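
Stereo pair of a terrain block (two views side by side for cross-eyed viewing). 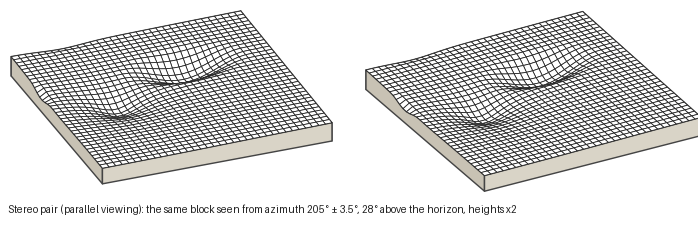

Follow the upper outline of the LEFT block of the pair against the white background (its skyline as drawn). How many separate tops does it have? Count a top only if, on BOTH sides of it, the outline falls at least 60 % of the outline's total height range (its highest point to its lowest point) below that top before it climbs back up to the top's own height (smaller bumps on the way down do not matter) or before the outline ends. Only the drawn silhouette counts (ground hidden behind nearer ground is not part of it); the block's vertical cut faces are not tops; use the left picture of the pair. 0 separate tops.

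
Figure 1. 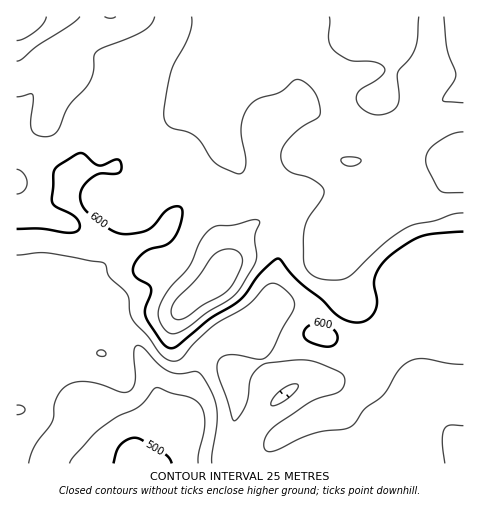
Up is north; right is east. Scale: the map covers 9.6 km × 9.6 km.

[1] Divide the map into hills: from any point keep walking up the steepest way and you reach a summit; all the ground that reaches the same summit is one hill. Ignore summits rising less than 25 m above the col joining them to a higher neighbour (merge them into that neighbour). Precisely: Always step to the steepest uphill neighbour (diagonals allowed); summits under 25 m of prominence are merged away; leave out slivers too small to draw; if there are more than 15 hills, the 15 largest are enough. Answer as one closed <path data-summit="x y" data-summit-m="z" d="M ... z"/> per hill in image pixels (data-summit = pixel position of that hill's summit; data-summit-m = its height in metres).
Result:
<path data-summit="17 17" data-summit-m="696" d="M173 16l-157 1 0 446 396 1-12-40 0-7 14-27-1-7-17-17-7-4-15-1-7 3-9-20-15-16-25-17-21-6-19 1-27 22-24 6-13 8-14 15-4 20-10 23-3 21-21-3-7 3-9 9 12-17-1-23-19-41-28-30 0-6 3-7 5-5 23-10 13-11 4-10-2-31 12-10 1-7-7-8-18-13-15-20-15-14 8-14 4-12-3-40 6-24 7-14 24-19 9-10 5-10z"/><path data-summit="463 17" data-summit-m="673" d="M463 16l-289 0 0 8-5 10-9 10-24 19-7 14-6 24 3 40-4 12-8 14 15 14 17 22 22 17 1 5 8-14 24-21 19 0 24 8 9 0 19-10 12 5 17 4 2 2-11 28-12 25-6 31-1 21-4 7 14-6 14 0 28 10 27 21 15 28 18-3 11 5 17 17 1 6 6-8-10-31 2-18 6-26 0-18-3-17 5-8 11-10 15-7 18-4z"/><path data-summit="218 277" data-summit-m="670" d="M272 188l-19 10-9 0-33-9-10 1-6 3-18 18-9 18-12 10 2 31-4 10-13 11-23 10-5 5-3 13 26 27 20 40 2 10 0 17-6 10 10-5 20 4 4-22 18-49 17-14 30-9 18-16 4-8 1-21 6-31 10-20 13-33-23-7z"/><path data-summit="463 460" data-summit-m="590" d="M463 381l-36 0-8 4-6 6-13 26 0 7 13 40 51-1z"/>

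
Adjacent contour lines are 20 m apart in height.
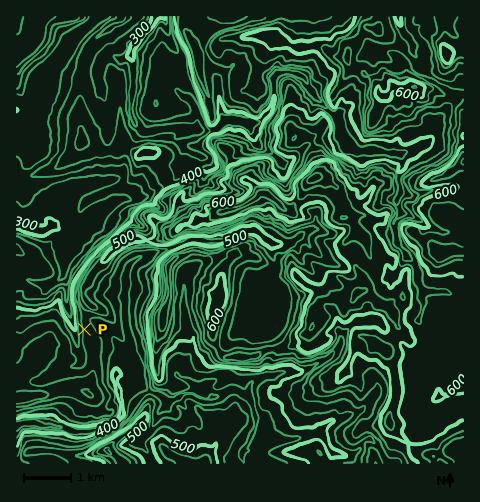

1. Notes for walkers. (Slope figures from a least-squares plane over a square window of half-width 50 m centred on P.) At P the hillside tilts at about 6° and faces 274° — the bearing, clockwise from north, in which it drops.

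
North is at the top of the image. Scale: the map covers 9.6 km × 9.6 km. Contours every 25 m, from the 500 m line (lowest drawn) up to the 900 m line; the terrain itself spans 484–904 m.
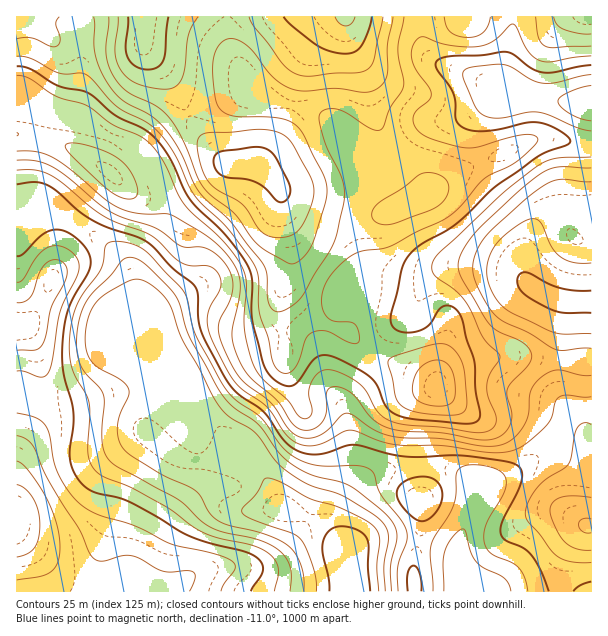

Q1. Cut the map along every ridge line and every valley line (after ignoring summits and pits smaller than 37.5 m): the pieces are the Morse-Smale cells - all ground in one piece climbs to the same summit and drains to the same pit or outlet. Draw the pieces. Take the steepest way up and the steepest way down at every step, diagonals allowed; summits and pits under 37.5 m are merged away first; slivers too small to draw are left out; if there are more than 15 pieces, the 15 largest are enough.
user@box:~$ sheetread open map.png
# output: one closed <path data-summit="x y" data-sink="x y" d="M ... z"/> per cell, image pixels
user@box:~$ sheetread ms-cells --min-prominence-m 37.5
<path data-summit="345 17" data-sink="347 591" d="M345 16l-117 1 0 21 8 24 39 38 45 14 10 7 21 9 29 21 12 4-26 28-11 24 0 26 9 28 0 9 6 5-14 14-14 6-2 4-15 43 1 35-13-35-7-6-7-4-20 2-46 12-45 23 12 35-18-14-17-6-13 23-6 19 40 34 18 2 29-8 22 12 13 17 10 19 13 4 11 10 16 7 25 25 0 18 5 26 66 0 0-28 7-31-1-35 4-15-1-17-39 4-12 5-12 11-11 15-7 17 0 15 4 13-1 4-11-28 2-13 16-36 0-18-8-54 29-45-1-4-12-8-12-12 18-26 8-19 0-57 4-8 8-8 31-12 9-5-6-20-16-17-12-8-16-30-9-42-17-36z"/><path data-summit="17 516" data-sink="347 591" d="M110 358l-13 22-13 11-9 5-16 4-43-4 1 196 331-1-5-25 0-18-19-20-22-12-11-10-13-4-10-19-12-16-19-11-7-2-26 8-13 0-8-4-37-32 6-19 12-23 16 3-10-7z"/><path data-summit="230 164" data-sink="347 591" d="M240 96l-7 0-48 18-20 13-25 26 11 15 9 20 4 15 0 16-4 11-16 21-8 13 0 27 34 84 30 29-1-6-11-24 1-6 39-20 51-14 20-2 7 4 7 6 6 12 7 23-1-35 15-43 2-4 14-6 14-14-6-5 0-9-9-28 0-26 11-24 26-28-12-4-29-21-39-20-31-8-29 0z"/><path data-summit="345 17" data-sink="591 302" d="M560 139l-30 1-26 14-46 18-12 8-18 18-42 16-8 8-4 8 0 57-8 19-18 26 12 12 14 10 8-15 32-28 10-24 11-13 14-6 10-2 36 2 15 3 9 5 20 16 12 6 13 3-4 58 6 2 25 0 1-217-23-2z"/><path data-summit="345 17" data-sink="347 591" d="M81 16l-65 1 0 201 31 0 15-4 28 18 18 14 16 15 6 11 4 22 7 14 1-3-6-14 0-27 27-40 1-21-13-35-16-18-40-20-8-8-14-8 7-34z"/><path data-summit="345 17" data-sink="591 99" d="M422 16l-75 0-1 10 4 18 17 36 9 42 16 30 12 8 16 17 6 21 6-4 14-14 12-8 46-18 26-14 30-1 19 5 13-1-1-43-21 3-40-7-9 1-35-13-19-11-24-7-11-6-8-12z"/><path data-summit="17 326" data-sink="347 591" d="M62 214l-15 4-31 1 0 176 31 5 12 0 16-4 9-5 13-11 13-22 19 6 48 21-8-10-6-12-29-69-1-13-9-20-16-15z"/><path data-summit="146 17" data-sink="347 591" d="M227 16l-144 0-3 64-7 34 14 8 8 8 36 16 9 8 33-33 25-13 35-12 7 0 12 6 24 0-40-40-8-24z"/><path data-summit="437 387" data-sink="347 591" d="M375 354l-31 47 8 54 0 18-18 42 2 13 8 18-2-28 7-17 11-15 12-11 12-5 40-5 0-54 6-16 7-9 19 18 23 12 13 0 20-6 22 0 29 10 5-9-9-24-1-27-28-4-36 0-20 4-24 8-10 9-5 8-10-7z"/><path data-summit="588 525" data-sink="464 591" d="M566 420l-2 0-12 23-16 15-23 16-27 11-17 30-11 28-1 18 6 15 1 16 95-1 1-19 6-18 11-18 9-9-8-17 0-22 8-35 0-16-10-11z"/><path data-summit="437 387" data-sink="591 302" d="M477 266l-28 2-14 6-11 13-10 24-32 28-8 14 51 25 10 7 5-8 10-9 24-8 20-4 36 0 30 4 5-58-26-10-20-16-9-5z"/><path data-summit="437 387" data-sink="464 591" d="M437 386l-7 9-6 16 0 54 20 3 30 13 2 2 0 19 10-18 27-10 23-16 16-15 12-21-3-4-27-8-22 0-20 6-13 0-23-12z"/><path data-summit="588 17" data-sink="591 99" d="M591 16l-78 0-2 25-9 37 22 16 7 3 39 6 21-3z"/><path data-summit="345 17" data-sink="464 591" d="M435 466l-11 1 0 16-4 15 1 35-7 31 0 21 2 7 46 0 1-16-6-15 0-9 7-27 11-21 1-21-18-11z"/><path data-summit="468 17" data-sink="591 99" d="M512 16l-89 0 1 32 8 12 11 6 24 7 45 21 13 3 0-3-23-16 10-46z"/>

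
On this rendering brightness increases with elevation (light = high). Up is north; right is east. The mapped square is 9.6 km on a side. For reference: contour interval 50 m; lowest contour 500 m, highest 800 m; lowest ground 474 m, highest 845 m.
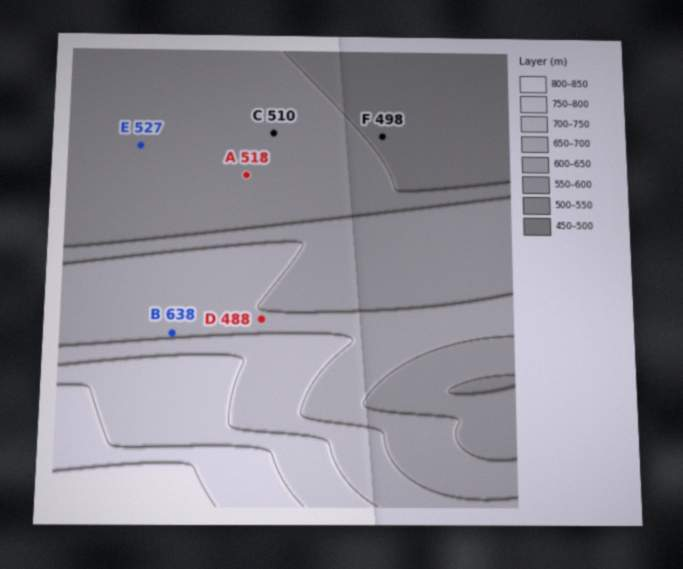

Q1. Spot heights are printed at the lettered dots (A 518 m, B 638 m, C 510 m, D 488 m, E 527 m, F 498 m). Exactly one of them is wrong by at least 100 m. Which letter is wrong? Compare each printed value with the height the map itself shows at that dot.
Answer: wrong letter D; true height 613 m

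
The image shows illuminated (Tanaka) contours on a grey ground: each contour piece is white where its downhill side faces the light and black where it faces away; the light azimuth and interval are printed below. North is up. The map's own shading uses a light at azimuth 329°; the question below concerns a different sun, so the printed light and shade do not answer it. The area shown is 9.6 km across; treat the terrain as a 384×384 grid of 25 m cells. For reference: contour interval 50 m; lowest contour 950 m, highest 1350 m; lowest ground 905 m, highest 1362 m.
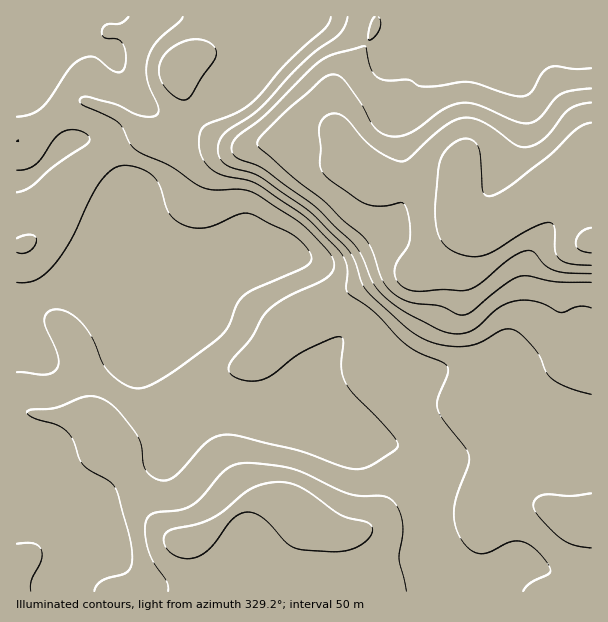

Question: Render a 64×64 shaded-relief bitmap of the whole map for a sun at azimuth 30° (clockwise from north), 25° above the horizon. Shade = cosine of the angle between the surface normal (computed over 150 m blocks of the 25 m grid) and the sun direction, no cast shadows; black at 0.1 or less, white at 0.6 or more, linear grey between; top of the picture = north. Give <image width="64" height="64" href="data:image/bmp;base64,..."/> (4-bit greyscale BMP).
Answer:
<image width="64" height="64" href="data:image/bmp;base64,Qk12CAAAAAAAAHYAAAAoAAAAQAAAAEAAAAABAAQAAAAAAAAIAAATCwAAEwsAABAAAAAAAAAAAAAAABEREQAiIiIAMzMzAERERABVVVUAZmZmAHd3dwCIiIgAmZmZAKqqqgC7u7sAzMzMAN3d3QDu7u4A////AKqqqpmqu6qYiJmaqqqqqqqqqqqqu7u6qpqqqqqqqqqqqqqqqqu7qYh4iZmqqqqZmaqZmqq7u7qqmaqqqqqqqZmqqqqqu7uodmd4iZqqqZmZmZmZqqu7uqmZmZqqqqmZiKqqqqqrupdmZneJmaqpmIiIiImZqru6qZmZmaqpmId3u7u6qqqph2ZneImZmZmIiIiIiJmaq7qZiImZmZiHZma7u7qqqph2Z4maqZmZmIh4iImZmZqrupiIiJmZh3ZmZru7uqqpmHZ4q7u6qZmId4iJmqqqqru6mIiImYh3Zmd4u7u6qqmHd4rN3MupmIh3iZqru7u7y7qYiJmZiHdniZmqqqqpmYd4rN3cy6qZiIiZq8zMzMzMupmJmZmYh4mau6qqqZmYiIm83cy7qqmYiavM3d3dzMy6mZmaqpmZmru7qZmZmYiImrzMu6qqqqmqvN7u7d3MzLqZmaqqqqq7zMyZmZiIiImru7uqqqqru7ze7u7t3MzLupmZqqqqq7zMzJmZmIiIiaq7uqqqq7vM3u//7tzMu7uqmZmqqqqrvMu7mZmZmIiZqqqqqqqrzN3u/+7cy7u7u6qZmaqqqru7u7uZmZmZmZmqqqqqqrvN3u7u3cu7qqq6qZmZmqqqq7u6qpmZmZmZmqqqqqqqu83d3dzLuqqqqqqZiImZqqqqqqqqmZmZmZmqqqqqqqq7zMzLu7qqqqqpmZiIiJmaqqqqqZmZmZmZmaq7qqqqqru7u7qqqqqqmZmYiHd4iZmqqZmZmZmZmZmaq7u6qqqqq7qqqqqqqqmZiIiId3iJmZmZmZmImZqpmaq8y7qqqqqqqqqqqqqqmZiIiIiIiImZmZmIiIiqu6qqu8zMu6qqqqqqqaqqqqmZiHeImZiIiZmZmIiIiLvMu7vM3dy7uqqqqZmZmaqqmZiHeJmqmZmZmZmIiIiIzMzLu83dzLu7qqmZmZmZqqqZmIiJqqqpmZqpmYiIiIjMzLu7zNy7u7u6qpmYmZmqqpmYiJq7qpmaqqqZmImZmbu7qqu8y6qqq7uqmZmZmZqpmZmZq7qZiJmqqpmZmZmZuqqZqru6qqqqu7qqmZmZmZmZmZq7qYd3eJqqqZmZmaqqmZmau6qqqqqqu7qqqZmZmZmZqqmHVVVWeJqZmZmZmamZmaq7qqqqqqqru6qpmYiJmZqqmGVEREVniZmYiIiZmZmZq7uqqqqqqqqqqqmYiIiZmZmGQ0RERWeImIh3iIiZmZq8uqqqqqqqqqqpmZmIiImZh1QzRVVWZ4iId3iIiKmaq8uqqqqqqqqqqZmqqpmZmYh1MiNFZmd4iHd3iJmZqqq7uqqqqqqqqqqpmqu7u6qph1MREkVWZ4iHd3eJmZmZqruqqqqqqqqqqqqqu7zMy7mGQgASNFVneHd3d4iIiIiaqqqqqqqqqqqqqqq7vMzMuoYyESRWZmd4h3d3ZmZmd4mqqqqqqqqqqqqqqru7zMy6hjIkV4iIiIiIh3ZUMzN3iZqqqqqqqqqqqqqqqqu7u6l0M0aJqqmIiIiHdUMiEYiJmqqqqqqqqqqqqqqqqqqphkIkaJq6mId3eId2VDMymZmZqqqqqqqqqqqqqqqqqYZCESV5qqmHZmd3d3dmVVWqqpmqqqqqqqqZmZqqqpmXUxABNomamHZmd3d3d3d3iKqqqqqqqqqqmZmZmZmZmHUwAAJXiZmYdniJmId3eImau6qqqqqqqqmYiIiZmZiGUgAAJGeImYh3iauqmHd4mru7uqqqqqqqqZiIiImYh2QgAAJGeIiZiHibvLqpiIiavLu6qqqqqqqpiIiIiIh1MQAAJGd4iZmIiKvMu6qZiZq7u7qqqqqqqqmIiIiHdlIAAAJGd3iJmZiJq7u7qqmZmqq7uqqqmqqqmId3d3ZUIAABJGZ3iJqpmImquru7qqqqqqqqqqqpmqqXd3d2VDEAACRWd3iJqqmYiaqqu7u7qqqqiaqru6mZiGVmZmUyEAATVneIiJqqqZiJqqu7u7u7qpmImqu7uphlRFZ3ZUIiI0Z4iJiZq7u6mZmqq7u7u7uqmYiaqru6l2RFZ4h2VUVWeImZmZq83Mupmqq7u7zMu7qZmaqqqqqHZmiZmId3iIiJmZmZq97t3Lqqu7vMzMy7uqm7qpmZmHd4mrqZmZq7qpmZmZm87u7cy7u7zN3d3Luru9y6mId2d4q8upmqvMzLqqmZms3u7czLvMze7u3cuqu73bqXdmd5rMupiavN3cy7qqqrzd3My7u8ze//7dy6q7zcuph3iavMuYeJvMzMzLu6qrzd3Mu7u7ze7/7ty6qrzbu6mZmrzMuXZom7u7u7u7u7vN3cu6qrvN3u7dy7qrzdqqqqq8zcynVWiaqqqru7u7u8zdy7qqq8zd3cy7qrze6qqqq8zMyoZVaJqpmqqqu7u7zNzLuqqrvMzMu6qqvN3aqZmrvMu5hmaJqZmZqqq7u7zMzLu6qqu7u7uqqqq8zMqqmau7uqmHeKqqmZmqqru7zN3Luqqqqqqqqqqqqqu7uqqZqrqqmYiau7uqqqqqq7zN3MuqqqqqqqqqqqqqqqqqqpqqqqmZmavMzMy7qqqrvM3MuqqqqqqqqqqqqqqqqqqqqqmZmZmaq8zd3Mu6qqq7zMuqqqqqqqqqqqqqqpqqqqqqmZmqqqqrvMzMu6qqqqu7qpmaqqqqqqqqqqqqmqqqqqqZmaqqqqq7zMu6qqqqqqqZmZqqqqqqqqqqqqqaqq"/>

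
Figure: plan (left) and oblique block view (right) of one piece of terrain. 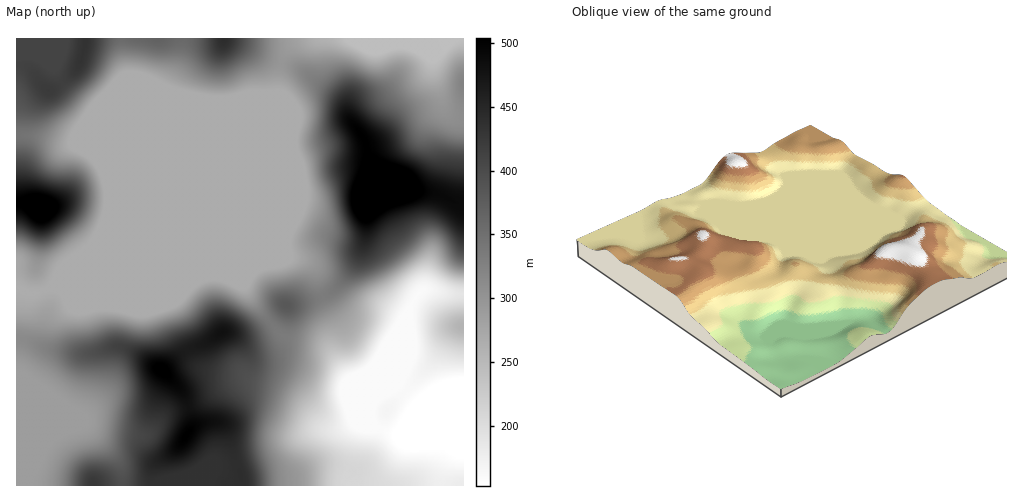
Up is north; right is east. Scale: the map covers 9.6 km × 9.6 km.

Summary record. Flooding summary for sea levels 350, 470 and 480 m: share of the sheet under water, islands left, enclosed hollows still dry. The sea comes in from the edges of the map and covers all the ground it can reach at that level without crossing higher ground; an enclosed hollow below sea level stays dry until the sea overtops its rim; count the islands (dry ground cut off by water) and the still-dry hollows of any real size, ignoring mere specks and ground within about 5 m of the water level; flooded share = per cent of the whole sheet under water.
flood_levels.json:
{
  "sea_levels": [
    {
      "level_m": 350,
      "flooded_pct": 68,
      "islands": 1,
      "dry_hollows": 0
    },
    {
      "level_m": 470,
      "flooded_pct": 93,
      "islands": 2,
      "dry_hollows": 0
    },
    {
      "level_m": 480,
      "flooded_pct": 95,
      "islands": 2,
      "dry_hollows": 0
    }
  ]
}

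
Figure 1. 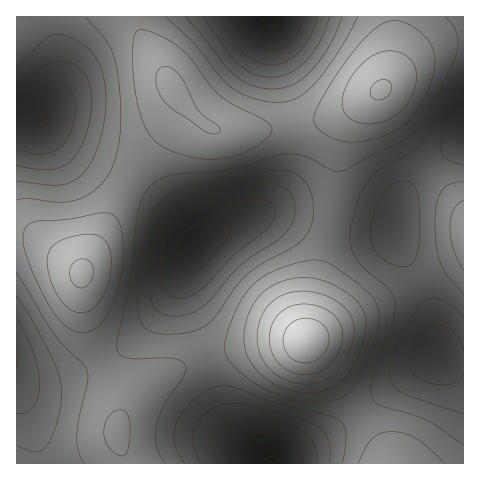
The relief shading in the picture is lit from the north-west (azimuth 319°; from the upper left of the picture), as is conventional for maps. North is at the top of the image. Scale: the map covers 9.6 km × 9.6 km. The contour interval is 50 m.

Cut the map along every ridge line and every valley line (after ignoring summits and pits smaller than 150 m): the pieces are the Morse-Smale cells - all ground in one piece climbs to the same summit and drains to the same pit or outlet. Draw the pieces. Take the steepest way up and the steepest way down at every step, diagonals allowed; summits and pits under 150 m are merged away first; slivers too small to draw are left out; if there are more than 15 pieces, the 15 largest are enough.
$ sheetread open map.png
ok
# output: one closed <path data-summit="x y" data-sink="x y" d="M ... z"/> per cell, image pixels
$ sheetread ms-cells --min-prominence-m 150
<path data-summit="306 341" data-sink="271 463" d="M463 142l-28 20-25 24-11 21-4 23-20 3-25-1-16-4-4 2-16 68-8 44-48 3-41 9-8 4 11 46 10 23 19 22 18 14 197 0z"/><path data-summit="82 273" data-sink="197 246" d="M371 96l-35 19-16 6-28 6-42 5-28 0-8-3-17-10-15-16 1 5-4 8-35 41-15 23-48 93 0 21 6 33 8 22 24 47 1 22 9-14 22-20 27-16 31-11-20-50-5-19 0-11 4-14 5-12 9-10 27-15 31-12 19 0 52 14 5-28 1-35 3-25 10-21z"/><path data-summit="82 273" data-sink="42 120" d="M129 16l-84 1 13 42 1 22-2 11-7 18-10 13-8 4-16 2 0 105 12 1 11 5 29 20 14 13 51-99 16-23 27-31 7-12-20-38z"/><path data-summit="82 273" data-sink="271 17" d="M395 16l-266 1 48 79 20 23 10 7 15 6 28 0 42-5 28-6 23-9 38-21 6-10 5-17z"/><path data-summit="82 273" data-sink="271 463" d="M463 16l-68 1-2 40-6 24-5 8-14 11-18 19-10 21-8 88 33 5 30-3 4-23 11-21 25-24 29-21z"/><path data-summit="82 273" data-sink="17 363" d="M24 234l-8 1 0 157 13 26 14 45 83 1 1-3-9-22 0-14 3-16-1-9-25-51-8-22-6-33 0-22-36-28z"/><path data-summit="306 341" data-sink="197 246" d="M279 214l-23 2-43 18-16 12-9 17-4 14 1 17 24 64 49-13 48-4 8-43 17-69z"/><path data-summit="82 273" data-sink="271 463" d="M208 358l-22 7-22 10-19 13-16 16-11 21 1 19 8 20 142-1-20-14-19-22-10-23z"/><path data-summit="306 341" data-sink="42 120" d="M45 16l-29 1 1 111 9 0 14-5 10-13 7-18 2-11-1-22z"/><path data-summit="306 341" data-sink="17 363" d="M17 393l-1 70 26 1 0-8-13-38z"/>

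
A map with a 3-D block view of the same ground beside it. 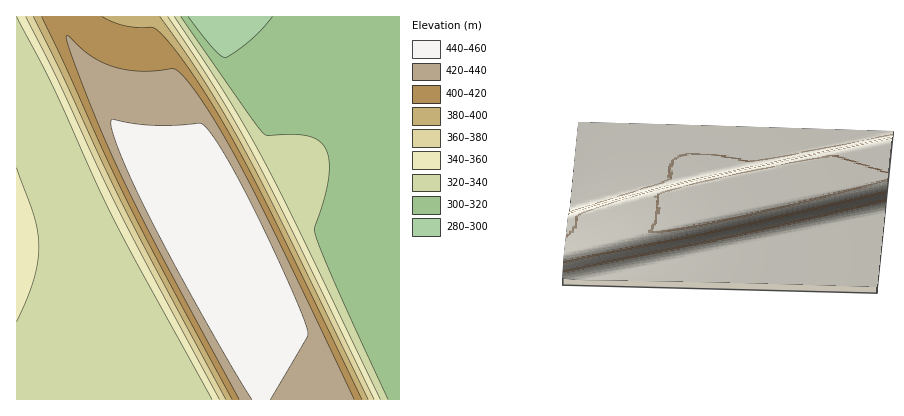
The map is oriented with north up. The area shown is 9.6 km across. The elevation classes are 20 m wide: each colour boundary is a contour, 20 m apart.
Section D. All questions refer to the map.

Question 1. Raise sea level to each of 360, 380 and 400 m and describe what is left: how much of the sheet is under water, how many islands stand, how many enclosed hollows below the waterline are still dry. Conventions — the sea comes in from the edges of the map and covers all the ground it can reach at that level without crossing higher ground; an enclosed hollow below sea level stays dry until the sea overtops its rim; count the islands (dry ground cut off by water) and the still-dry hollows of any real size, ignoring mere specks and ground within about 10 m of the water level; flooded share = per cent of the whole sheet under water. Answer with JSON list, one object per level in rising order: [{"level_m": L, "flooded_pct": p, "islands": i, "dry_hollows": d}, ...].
[{"level_m": 360, "flooded_pct": 59, "islands": 0, "dry_hollows": 0}, {"level_m": 380, "flooded_pct": 62, "islands": 0, "dry_hollows": 0}, {"level_m": 400, "flooded_pct": 66, "islands": 0, "dry_hollows": 0}]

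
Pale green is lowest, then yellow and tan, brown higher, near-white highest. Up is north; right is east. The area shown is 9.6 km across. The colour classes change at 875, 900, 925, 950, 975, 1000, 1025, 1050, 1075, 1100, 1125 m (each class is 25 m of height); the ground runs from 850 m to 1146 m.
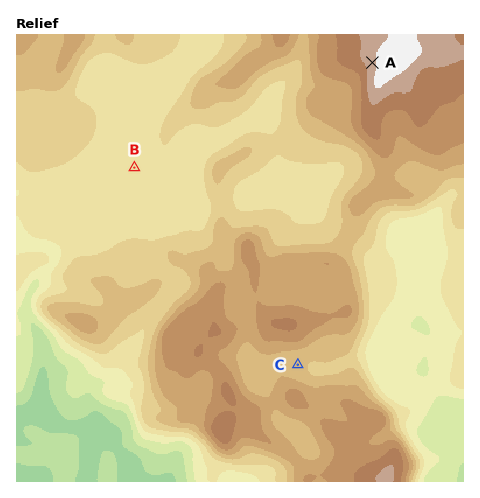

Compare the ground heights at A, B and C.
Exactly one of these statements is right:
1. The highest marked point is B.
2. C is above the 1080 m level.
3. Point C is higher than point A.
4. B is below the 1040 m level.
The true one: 4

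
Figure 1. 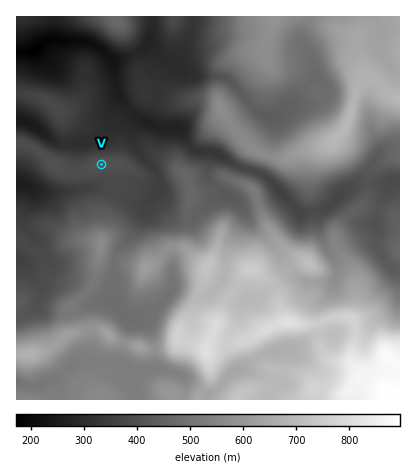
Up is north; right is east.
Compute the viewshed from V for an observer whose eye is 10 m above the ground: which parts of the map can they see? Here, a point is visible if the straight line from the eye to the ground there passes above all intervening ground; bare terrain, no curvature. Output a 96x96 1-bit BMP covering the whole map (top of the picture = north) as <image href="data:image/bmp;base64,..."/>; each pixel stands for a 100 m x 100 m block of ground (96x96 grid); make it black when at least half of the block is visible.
<image width="96" height="96" href="data:image/bmp;base64,Qk2+BAAAAAAAAD4AAAAoAAAAYAAAAGAAAAABAAEAAAAAAIAEAAATCwAAEwsAAAIAAAAAAAAA////AAAAAAAAAAAAAAAAAAAAAAAAAAAAAAAAAAAAAAAAAAAAAAAAAAAAAAAAAAAAAAAAAAAAAAAAAAAAAAAAAAAAAAAAAAAAAAAAAAAAAAAAAAAAAAAAAAAAAAAAAAAAAAAAAAAAAAAAAAAAAAAAAAAAAAAAAAAAAAAAAAAAAAAAAAAAAAAAAAAAAAAYAAAAAAAAAAAAAAD/AAAAAAAAAAAAAAD/gAADAAIAAAAAAAD/gAABAAMAAAAAAAD/AAAAAAMAAAAAAAD4AAAAAQOAAAAAAAAAAAAAAYOAAAAAAAAAAAAAAIOAAAAAAAAAAAAAAMPAAAAAAAAAAAAAAOfgAAAAAAAAAAAAAH/gAAAAAAAAAAAAAD+AAAAAAAAAAAAAADAAAAAAAAAAAAAAABgAAAAAAACAAAAAABgAAAAAAACAAAAAABgAAAAAAACAAAAAAAgAAAAAAAAAAAAAAAwAAAAAAAAAAAAAAAwAAAAAAAAAAAAAABwAAAAAAAAAAAAEABwAAAAAAAAAAAAGAB4AAAAAAAAAAAAPAD4AYAAAAAAAAAAfwD8AcAAAAAAAAAAf8D+AAAGAAAAAAAAf+H/AAAOAAAAAAAAf+H/AAAAAAAAAAAAP///AAAAAAABgAAAP///gAAAAAADAAP4P///gAYAAAADAH//P///gAwAAAADAP//////wBwAAAADA///////wDgAAAADv/////+PwDgAAAAD//////+D4DgAAAAD//////+A4DAAAAAD//////+AACAAAAADB/////+AACAAAAAAAP//+f+AAGAAAAAAAH//8P/AAEAAAAAAAA//+P/AAMAAAAAAAAP//n/AAYAAAAAAAAB//x/AA4AAAAAAAAA/+B+AAgAAAAAAAA4/+B+AAAAAAAAAAH//8B8AAABgAAAAAP//4B4AAAHgAAAAAf7/wB4AAA/AAAAAAfh/AB4AAP/AAAAAA/AAABwAA//gwAAAD+AAABwAD+B/8AAAH4AAAAwAH4Af8AAD/gAAAAAA/wAH8AAB/CAAAAA//gAB8AAB+P4AAAA//AAA+AAB+P//wAB/+AAAPgAA8P//+AB/8AAADwAB4P//+AD/8AAAAwAD4P//////4AAAAYAD4f//////wAAAAIAD4///////wAAAAMAD////f///gAAAAEAD///+f///gAAAAEAD/gf+////AAAAAAAD8AP/////AAAAAAADAAH/////AAAAAAAAAAH///wPAAAAAAAAAAH///gGAAAAAAAAAAH3/vACAAAAAAAAAAPz/vADAAAAAAAAAAPz/+AHwAAAAAAAAAP7/8AP/AAAAAAAAAD//AP//8AAAAAAAAAHwA////AAAAAAAAAHwB////AAAAAAAAAH4D///+AAAAAAAAAP8D///+AAAAAAAAAP+H///8AAAAAAAAAf/H///wAAAAAAAAA//n///wAAAAAAAAD//////+AAAAAAAAf///////wAAAAAAH//w/////wAAAAD////Af4///wAAAAD///+Afw///wAAAAA="/>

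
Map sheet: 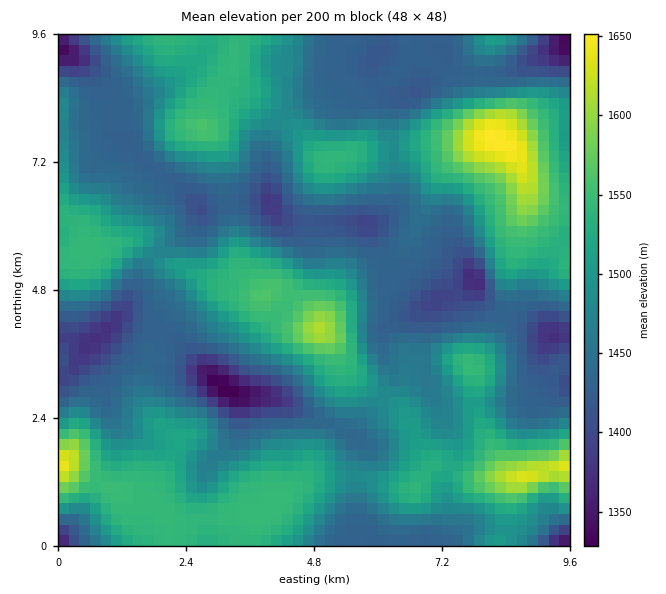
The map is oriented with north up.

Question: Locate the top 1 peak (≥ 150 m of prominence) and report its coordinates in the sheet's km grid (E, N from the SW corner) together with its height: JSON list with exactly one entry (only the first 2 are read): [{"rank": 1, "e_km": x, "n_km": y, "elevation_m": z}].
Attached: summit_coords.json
[{"rank": 1, "e_km": 8.31, "n_km": 7.54, "elevation_m": 1652}]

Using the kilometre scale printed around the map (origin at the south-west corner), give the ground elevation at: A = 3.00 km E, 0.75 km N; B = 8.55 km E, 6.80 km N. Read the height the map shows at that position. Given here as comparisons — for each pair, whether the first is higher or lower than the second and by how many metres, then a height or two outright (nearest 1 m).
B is higher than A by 70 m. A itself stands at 1538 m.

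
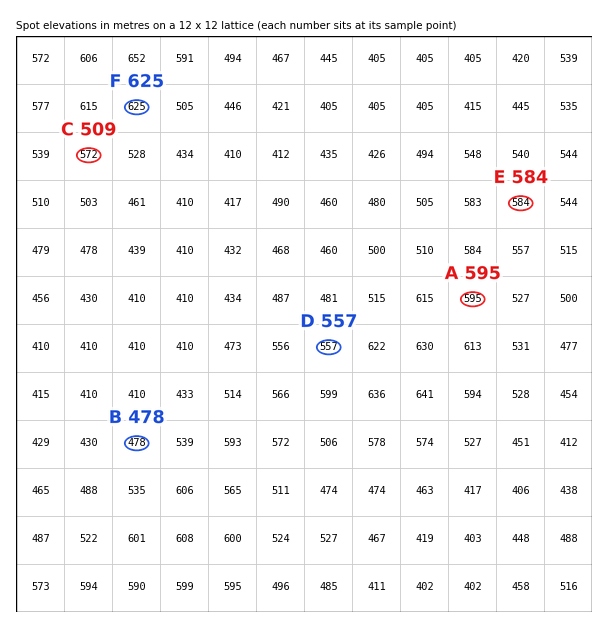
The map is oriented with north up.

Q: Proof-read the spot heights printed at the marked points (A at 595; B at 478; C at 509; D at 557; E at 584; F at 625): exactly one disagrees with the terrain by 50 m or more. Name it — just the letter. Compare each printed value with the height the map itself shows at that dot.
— C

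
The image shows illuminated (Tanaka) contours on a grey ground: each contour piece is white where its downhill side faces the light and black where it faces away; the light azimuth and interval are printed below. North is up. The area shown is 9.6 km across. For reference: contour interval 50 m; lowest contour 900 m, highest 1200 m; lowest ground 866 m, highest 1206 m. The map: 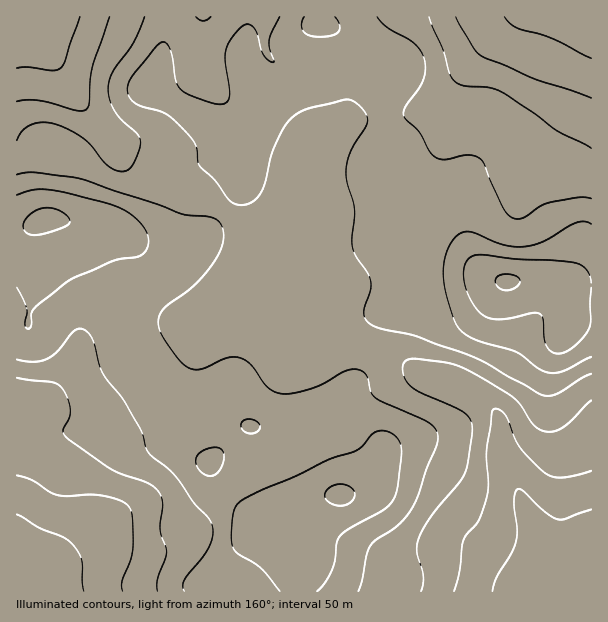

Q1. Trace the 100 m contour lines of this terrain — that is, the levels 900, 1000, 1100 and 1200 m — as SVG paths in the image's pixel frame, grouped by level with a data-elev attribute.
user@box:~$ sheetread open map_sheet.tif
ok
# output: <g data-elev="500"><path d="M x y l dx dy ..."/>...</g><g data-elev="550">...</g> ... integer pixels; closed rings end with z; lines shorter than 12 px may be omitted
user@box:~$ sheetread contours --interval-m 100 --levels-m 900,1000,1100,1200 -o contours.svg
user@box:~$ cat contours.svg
<g data-elev="900"><path d="M492 591l4-13 15-24 5-12 1-12-3-29 1-7 2-5 5 1 21 20 14 9 7 0 27-10"/><path d="M17 514l22 14 24 9 10 8 9 15 2 31"/><path d="M591 58l-40-20-35-10-6-4-6-7"/><path d="M80 17l-15 45-5 6-7 3-24-4-12 1"/></g><g data-elev="1000"><path d="M421 591l2-13-6-26 1-12 13-23 28-34 5-9 4-12 4-34-2-9-6-7-44-20-10-6-5-6-2-6 0-8 2-4 3-3 6 0 26 3 13 2 14 6 46 27 8 8 12 19 6 5 6 2 9 0 9-4 28-27"/><path d="M17 378l34 4 9 4 6 9 4 13-1 9-6 12 0 4 3 4 44 31 12 6 25 9 8 5 4 4 4 12-3 27 7 21-10 27 0 12"/><path d="M591 148l-34-17-23-18-33-21-13-5-24-1-9-5-5-7-7-24-14-33"/><path d="M145 17l-12 27-20 28-5 14 1 12 5 12 8 10 15 14 3 6-1 12-9 16-8 4-11-4-7-6-13-16-8-8-15-9-15-6-12-1-11 3-8 6-5 9"/><path d="M211 17l-4 3-4 1-7-4"/></g><g data-elev="1100"><path d="M317 591l8-9 7-12 3-10 2-18 3-6 10-8 34-19 6-5 5-7 3-12 3-36-3-10-8-6-7-2-8 1-18 18-28 9-33 17-35 14-18 9-7 7-3 9-1 15 0 12 2 7 5 5 22 15 19 22"/><path d="M208 476l8-2 6-9 2-10-2-5-3-2-6-1-7 2-7 4-3 5 0 4 2 6 5 5z"/><path d="M246 432l5 2 5-2 3-3 1-4-8-6-8 1-3 3 0 3z"/><path d="M17 287l10 21 0 6-2 10 1 3 3 2 2-3 0-12 2-5 33-27 47-21 27-5 6-5 3-9-2-9-7-11-12-10-14-6-45-13-21-3-15 0-16 5"/><path d="M591 224l-7-3-8 2-33 19-21 5-19-2-32-13-9 0-7 6-7 10-4 12-1 13 3 20 8 27 5 9 9 7 14 6 34 10 23 17 10 4 8 0 7-2 27-14"/><path d="M304 17l-3 7 3 8 5 3 11 2 12-1 6-4 1-8-4-7"/></g><g data-elev="1200"><path d="M502 290l7 0 6-2 4-4 1-5-3-3-7-2-7 0-5 2-2 3 0 5 2 3z"/></g>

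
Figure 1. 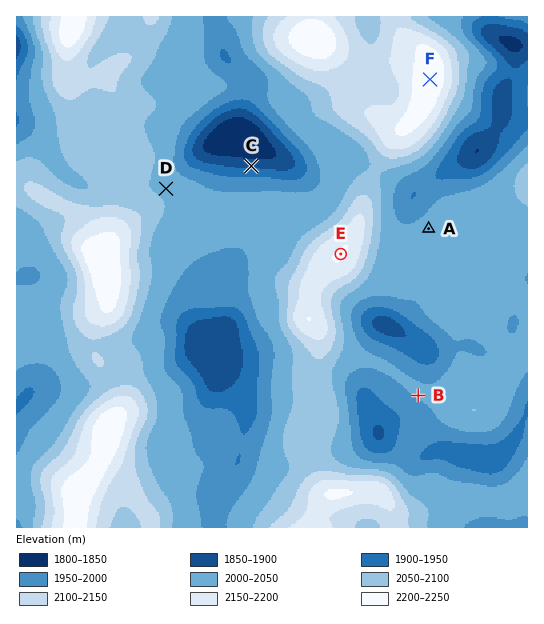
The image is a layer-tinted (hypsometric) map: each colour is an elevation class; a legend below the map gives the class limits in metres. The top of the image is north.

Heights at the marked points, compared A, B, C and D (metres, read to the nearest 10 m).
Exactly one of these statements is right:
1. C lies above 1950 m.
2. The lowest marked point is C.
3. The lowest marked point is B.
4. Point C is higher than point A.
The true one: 2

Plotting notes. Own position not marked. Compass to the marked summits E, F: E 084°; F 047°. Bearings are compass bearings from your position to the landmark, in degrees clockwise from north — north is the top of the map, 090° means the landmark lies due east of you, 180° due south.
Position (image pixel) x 230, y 266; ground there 1970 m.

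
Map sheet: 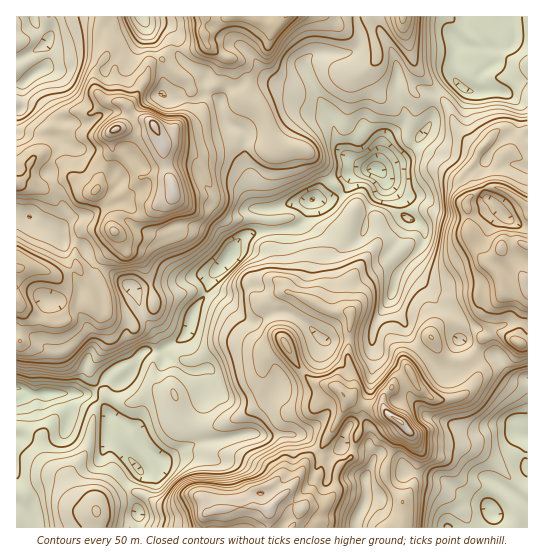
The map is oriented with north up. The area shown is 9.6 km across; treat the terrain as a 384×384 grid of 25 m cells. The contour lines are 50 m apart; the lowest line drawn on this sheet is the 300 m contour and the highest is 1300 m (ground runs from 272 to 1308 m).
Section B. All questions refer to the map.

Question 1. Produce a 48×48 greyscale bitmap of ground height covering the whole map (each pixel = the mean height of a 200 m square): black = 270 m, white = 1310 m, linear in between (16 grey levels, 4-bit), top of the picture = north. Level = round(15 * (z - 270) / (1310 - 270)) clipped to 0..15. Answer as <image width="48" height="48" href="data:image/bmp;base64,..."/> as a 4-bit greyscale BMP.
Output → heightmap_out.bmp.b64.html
<image width="48" height="48" href="data:image/bmp;base64,Qk32BAAAAAAAAHYAAAAoAAAAMAAAADAAAAABAAQAAAAAAIAEAAATCwAAEwsAABAAAAAAAAAAAAAAABEREQAiIiIAMzMzAERERABVVVUAZmZmAHd3dwCIiIgAmZmZAKqqqgC7u7sAzMzMAN3d3QDu7u4A////AENFZ3d1VFaJvczMzdzcy5eJmqhkNEQzRERGd3h2RFaJvd3d3t3cy6h4mallREMzRERGZ3h2VFaKzd3d3e3dy6l4iallVUM0RERWZndlVVV6zczN3d3Mu7mIiZl2VURERERVZmZVQzNXmZmrvN3bu6l4mYh2VVRERDRVZVREMzM1ZmZ4m8zLurmImYiHZlREQzRFVVRDMzM0VVZniru7qqqYmZqYdmVUQzRERFQzMzNEVVVmeJmqqpqZmryod2ZUMzNDM0QzMzRVVVVVZniJq6qqvN24d2ZUMzMzI0QzM0VVVVZmZ4iJq6qqzu2od2VUMyIjIjQzNEVVVVZneImaq7u87tuYh3ZUMxEiIjM0REVVVFVniImau8zM3LqqqZdlVBEREiNERFVVVERniIiau8y73Lu7qql2VRIiIjMzNFVVREVniIibvMypvMy5mZmHZURFVEQzM0REREV4iImqq7uom8ypiZmIdnd3dkVDM0REREZ4iZqpiaqYirqZmZmIiJmIh1VlQzNERFZ4mauoiJqHiamZmJmImqmIiHd3ZURDNFd4ibuYiJmHiImZiImau6mZmYiHd2VDNFZ3iaqYiJqHd3iZiImqu6qqqZmYd2ZUNFZ3eIiIiZqHd3iIiJqqqrqqqZqYdndUM1ZniIiJmaqXZneIiJq7u7qZqqmYdndlQ0VniImZmZmXVWd4iau8zLqqqqmXZnZVQzRneJmYiIiHVWd4iau8zcu7qqmXd3ZUQzNXeIiHiIh3VVZ4iavMzcy7qpmZmIdlQyI1Z3d3Z3d2VVVomazMzMupmZmruph3ZTIjVWZmZmZmVVVXmrzNzKmYiZq8y6mYdlMjRVVVVVVWVVVXmszNzZiIiZrNy6qZmGQzNEREVVVVVURGm8u8zIiIiarMu7upmHZURERERVVVVERGiru6q4iJmZq7u8zLuYdURERDNFVVVDRVirupq5mZmru7vM3duZhlREMyI0VUMzRFi7qqu6qqq7y7u83tuZhlVVQzMzRDIjNGirururqqq7y7vM3tqZdmZmZURDIhETRWiZmqmaqqqru7vM3cqZd2Z3d2VDIQATRWeJmZmKuqqqu7y83bqZh3eIiHZDIhEjRWZ4iJiKqqqqvMzN7cqZh3iIiIZDMyIkRVZ4mImImpmqvdzN7cqYh3iIiHVERDM0RFZ3iYiImaqqve3e7cqYd3iIdmVERENERFZ3eIiHiZmqq8zdy7mYd4iHZlVFVEVVVFZmZndmeImqu8y6mJmYeIiHZlVVVVVVVVZUVVVWZ3iau8u5iIiIiIh3ZlVWZmZVVVVDMzNFVmZ5uqqqiImIiIh2ZlVmZmZVZVQzMzRFRVVomZmqmZiIiYh3ZVZnd3ZWZkMzMzRFVVVomZmamYiJqpiHZVZmd3dmdkMzMzRFVVVnmZmJmYmrqpmpdmZmZ3dndUMzMzNGVVZnmZh3iIm7qZq6h2Znd3d4dUMzMzM2VVZnmZhleIq7qqu7mHeId3eJhUMzMzM1VVZ3iYZVZ4q7u7zMupiId3eahUMzMzMw=="/>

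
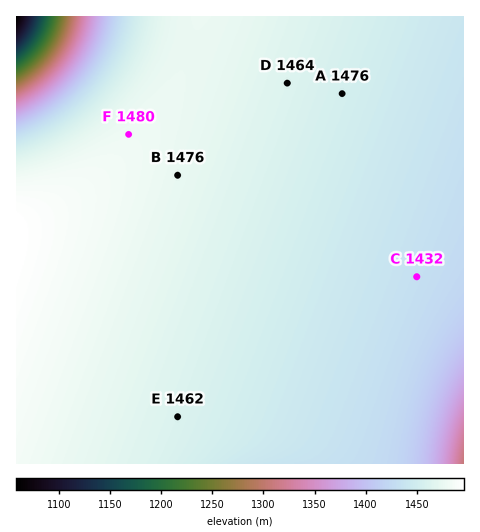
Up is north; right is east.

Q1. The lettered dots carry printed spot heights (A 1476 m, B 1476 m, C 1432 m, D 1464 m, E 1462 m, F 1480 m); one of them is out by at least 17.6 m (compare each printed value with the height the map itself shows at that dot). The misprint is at A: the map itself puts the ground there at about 1454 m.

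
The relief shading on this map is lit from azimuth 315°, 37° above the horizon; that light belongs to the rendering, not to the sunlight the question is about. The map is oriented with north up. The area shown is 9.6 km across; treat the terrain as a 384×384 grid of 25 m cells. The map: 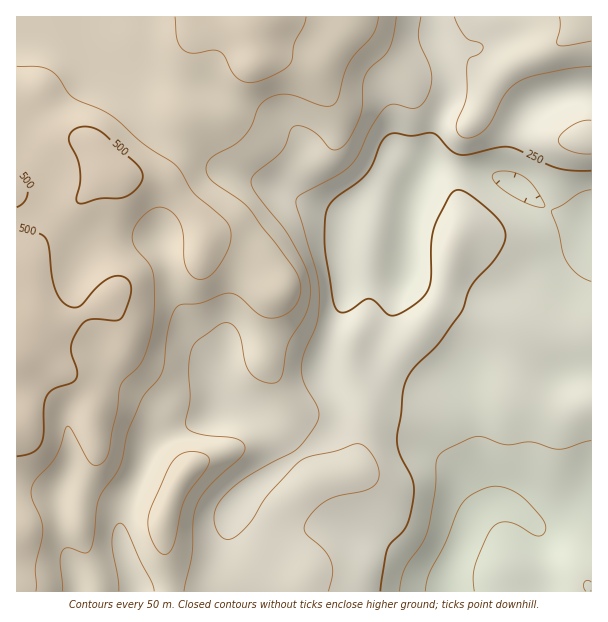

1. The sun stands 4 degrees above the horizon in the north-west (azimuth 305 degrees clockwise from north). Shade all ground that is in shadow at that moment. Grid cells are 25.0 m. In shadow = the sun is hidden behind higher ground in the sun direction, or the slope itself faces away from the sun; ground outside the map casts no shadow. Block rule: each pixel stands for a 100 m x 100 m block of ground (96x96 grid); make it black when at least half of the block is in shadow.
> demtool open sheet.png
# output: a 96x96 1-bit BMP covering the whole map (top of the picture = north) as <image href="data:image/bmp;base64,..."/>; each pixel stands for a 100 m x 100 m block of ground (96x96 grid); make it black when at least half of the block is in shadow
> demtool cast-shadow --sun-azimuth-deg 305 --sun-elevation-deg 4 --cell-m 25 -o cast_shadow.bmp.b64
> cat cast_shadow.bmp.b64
<image width="96" height="96" href="data:image/bmp;base64,Qk2+BAAAAAAAAD4AAAAoAAAAYAAAAGAAAAABAAEAAAAAAIAEAAATCwAAEwsAAAIAAAAAAAAA////AAAAAAAH8fAf8AAAP//wAAAH8fAf+AAAH//wAAAH+fg//AAAH//4AAAH8/g//AAAH//4AAAP8/g//gAAD//4AAAf9/B//gAAB//8AAA/5/B//wAAB//8AAA/z/B//4AAA//8AAA/n/B//8AAAf/8AAAfH/B//+AAAf/8AAAfH+B///AAAP/8AAAeH+B///AAAP/8AAAOD/A///AAAP/8AAAOD/A//+AAAP/4AAAOD/g//+AAAP/4AAAfj/wf/+AAAP/wAAAfz/4f/+AAAP/wAAA///4f//AAAP/gAAA///8P//AAAH/AAAB///8H//AAAB/AAAB/9/+D//AAAAeAAAB/8/+B//AAAAAAAAB/4//AP/AAA+AAAAR/4//AD+AAB+AAAAY/4//gAYAAB+AAAAA/w//wAAAAB8AAAAAfw//+AAAAB4AAAAAfw////AAABgAAAAAfw////wAAAAAAAAAfw////wAAAAAAAAAPw////4AAAAAAAAAPwf///wB8AAAAAAAPwf///wH8ABAAAAAHgf///gf+APgAAAAAAP///g/+A/gAAAAAAP///B////gAAAAAAH///B////4AAAAAAD///B/////AAAAAAD///B///7/gAAAAAB//+B///z/gAAAAAB//+B///x/gAAAAAB//+B///g/gAAAAAA//8B///gfgAAAAAA//8B///AfAAAAAAA//+B///AOAAAAAAA///D//+AEAAAAAAA///B//8AAAAAAAAA///B//8AAAAAAAAB/7/A//4AAAAAAAAB/z/Af/4AAAAAAAAA/j/Af/wAA4AAAAAA/B/AP/wAB8AAAAAAeB/AP/ggB+AAAAAAMB/AP/hwB8AAAAAAAA/AP/BwA8AAAAAAAA+AP/B4A4AAAAAAAAeAf+B4AYAAAAAAeAeAf+B4AAAAAAAB+AMA/+B4AAAAAAAD/AAA/+B4AAAAAAAH/AAAf/B4AAAAAAAH/AAAH/g+AAAAAAAH/AAAH/w/AAAAAAAD/AAAD///gAAAAAAD/AAAD///gAAAAAAD+AAA////wAAAEAAB+AAH////4AAAcAAB8AAf////8ADA8AAA4AA/5///8A/g8AAAAPg/4//////h8AAAAH5/4f/////h8AAAAH9/4P/////A8AAAAD8/4H////+AMAAAAD4/4D//+/+AAAAAABj/8D//8/8AAAAAAAD/8D//8f8AAAAAAAD/+D//8P+AAAAAAAB//D//8H+AAAAAAAA//D//8D/AAAAAAAA//D//8D/gAAAAAAA//D//+B/4AAAAAAA//H//+B/+AAAAAAA/+H//+A//8AAAAAA/8P///A//8AAAAAAf8P///Af/8AAAAAAf4P///AP/8AAAAAAPwP//+AH/8AAAAAAHgP//+AB/8AAAAAAAAH//8AAP8AAAAAAAAH//4AAD8AAAAAAAAD//4AAAAAAAAAAA+B//wAAAAAAAAAAB+A//gAAAAAAAAAAB+Af/gAAAAAAAAAAA+AP/AAAAAAAAAAAAcAP+AAAAA="/>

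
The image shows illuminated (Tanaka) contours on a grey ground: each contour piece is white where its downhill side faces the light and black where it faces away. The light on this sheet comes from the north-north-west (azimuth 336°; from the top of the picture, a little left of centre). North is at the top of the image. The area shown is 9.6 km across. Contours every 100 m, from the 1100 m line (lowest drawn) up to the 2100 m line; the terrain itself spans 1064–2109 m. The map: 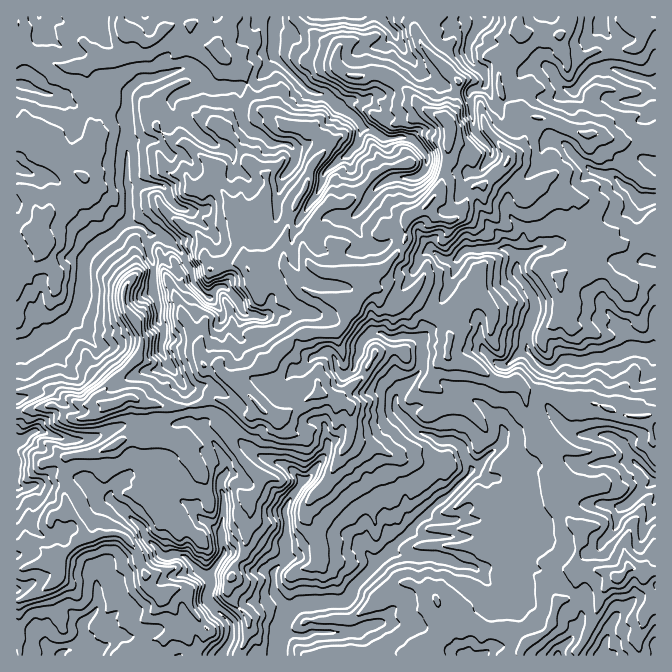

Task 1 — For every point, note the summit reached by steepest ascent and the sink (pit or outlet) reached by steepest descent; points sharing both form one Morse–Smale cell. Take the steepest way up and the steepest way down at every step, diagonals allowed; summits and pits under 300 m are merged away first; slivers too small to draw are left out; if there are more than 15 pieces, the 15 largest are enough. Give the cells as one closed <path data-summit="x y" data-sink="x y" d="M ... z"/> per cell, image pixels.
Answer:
<path data-summit="262 410" data-sink="17 350" d="M414 16l-397 0-1 396 6 1 23-7 10 0 17 12 10 1 45-21 33 8 34 0 21-8 37 16 7-7-25-25 8-8 26-13 30-27 40-3 6-6 4-12 6-5 14-21 0-9-4-3 21-7 11-13 10-17-2-10 4-10 17-10 11-13 7-13 1-14 4-6 1-39-3-6 8-10 5-25-35-34-10-18z"/><path data-summit="262 410" data-sink="277 655" d="M368 281l-4 12-10 15-6 5-4 12-6 6-40 3-30 27-26 13-8 8 25 25-7 7-37-16-21 8-34 0-22-5-4 26-9 12-28 14-29 3-2 2-3 12 3 40-11 4-4 4 0 7 8 13-3 19-26-14-14 4 1 109 503 0 3-9 5-6 12-5 9-8 4-6 3-18 9-5 6-5 5-9 2-10 3-3-5-4 0-13 5-13 0-10-13-14-9-16 2-14-2-15-10-21-10-15-1-15-12-17-2-15-9-7-20-2-23-17-24-6 1-28-4-11-13-3-24-18-13 8-7 0-9-8-1-8z"/><path data-summit="262 410" data-sink="655 353" d="M498 171l-16 15-7 0-4 4-8 20-8 9-7 2-13-3-8-10-15 6-4 4-4 10 2 10-10 17-11 13-21 7 5 8 9 7 1 8 9 8 7 0 13-8 24 18 13 3 4 11-1 27 24 7 23 17 20 2 13 8 17-2 27 14 20 0 37 13 26-2 1-177-17 1-20 8-24-7-14-21-2-18-17-11-10-10-5 0-13 12-12 3z"/><path data-summit="262 410" data-sink="655 82" d="M655 16l-83 0-6 12-7 8-14-2-6-3-17 2-9 17-12 10-2 27 5 13 6 8 20 8 1 2-5 9-2 13-3 7-12 8-3 10-7 7 23 22 8-1 17-14 5 0 10 10 17 11 2 18 12 19 24 9 15-7 24-4z"/><path data-summit="262 410" data-sink="655 482" d="M545 389l-13 2-7-2 1 16 12 17 1 15 10 15 10 21 2 7-2 22 9 16 13 14 0 10-5 13 0 13 3 3 11-2 14 2 13 7 12-10 11 3 6-6 5-11 5-4 0-135-27 1-37-13-20 0z"/><path data-summit="262 410" data-sink="484 17" d="M518 16l-104 1 0 13 10 18 35 34-5 25-8 10 3 6 0 20-6 39-7 13-10 12 9 11 13 3 7-2 8-9 8-20 4-4 7 0 22-18 5-13 6-2 9-13 2-13 5-10-21-9-6-8-5-13 2-27 12-10 8-15-3-7z"/><path data-summit="262 410" data-sink="17 442" d="M132 398l-22 6-12 9-16 6-10-1-17-12-10 0-29 7 1 133 13-3 26 14 3-19-8-13 0-7 4-4 11-4-3-28 1-20 4-6 29-3 28-14 6-6 5-11 2-20z"/><path data-summit="262 410" data-sink="604 655" d="M634 568l-5 0-10 10-24-9-13 2-4 4-2 10-5 9-6 5-9 5-3 18-4 6-9 8-12 5-5 6-2 8 134 1 1-51-3-1-2-12-7-10-1-8z"/><path data-summit="262 410" data-sink="655 353" d="M570 16l-50 0-2 12 2 5 19-2 6 3 14 2 10-13z"/><path data-summit="262 410" data-sink="277 655" d="M655 551l-4 3-5 11-5 5 3 12 7 10 3 12 2 0z"/>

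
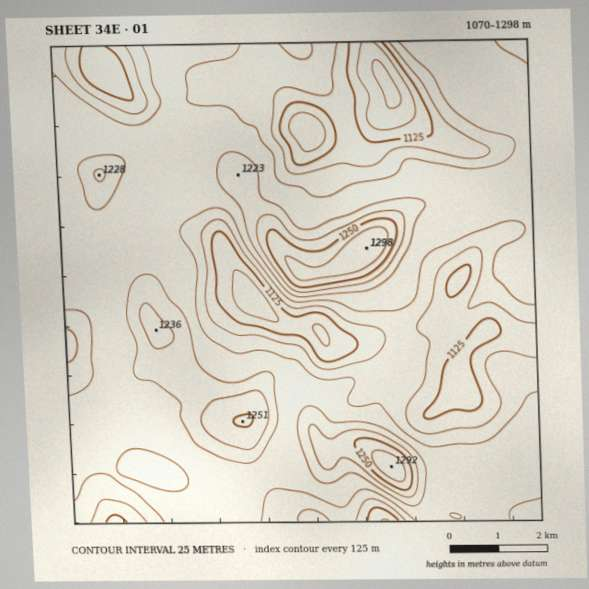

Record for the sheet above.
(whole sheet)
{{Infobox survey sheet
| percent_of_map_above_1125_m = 91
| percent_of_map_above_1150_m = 80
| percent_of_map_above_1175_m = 60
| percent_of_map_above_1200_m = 16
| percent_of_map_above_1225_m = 7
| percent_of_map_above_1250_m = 3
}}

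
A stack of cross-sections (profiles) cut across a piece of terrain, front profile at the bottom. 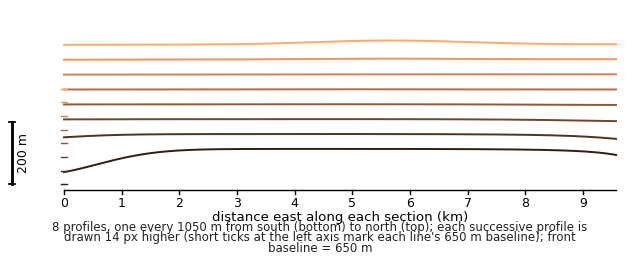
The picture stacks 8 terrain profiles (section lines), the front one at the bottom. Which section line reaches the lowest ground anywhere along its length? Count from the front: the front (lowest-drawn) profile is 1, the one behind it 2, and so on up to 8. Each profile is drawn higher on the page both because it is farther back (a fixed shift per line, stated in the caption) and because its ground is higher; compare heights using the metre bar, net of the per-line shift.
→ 1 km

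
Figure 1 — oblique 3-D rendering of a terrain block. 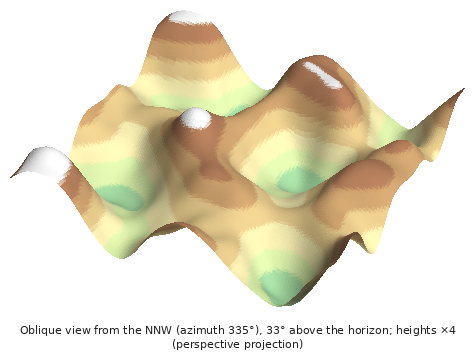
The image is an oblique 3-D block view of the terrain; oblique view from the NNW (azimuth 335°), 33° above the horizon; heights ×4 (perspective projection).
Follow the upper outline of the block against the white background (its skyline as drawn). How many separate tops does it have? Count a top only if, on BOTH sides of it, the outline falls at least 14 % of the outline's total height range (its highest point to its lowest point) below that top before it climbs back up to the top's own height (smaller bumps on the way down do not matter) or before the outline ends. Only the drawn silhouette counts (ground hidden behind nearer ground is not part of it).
2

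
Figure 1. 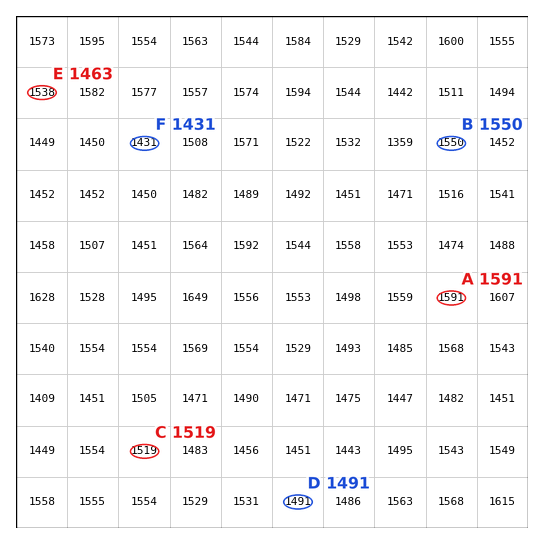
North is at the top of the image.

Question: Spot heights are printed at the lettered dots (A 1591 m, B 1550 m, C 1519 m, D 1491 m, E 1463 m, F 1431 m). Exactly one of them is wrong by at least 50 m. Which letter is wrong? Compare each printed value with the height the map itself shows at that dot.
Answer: E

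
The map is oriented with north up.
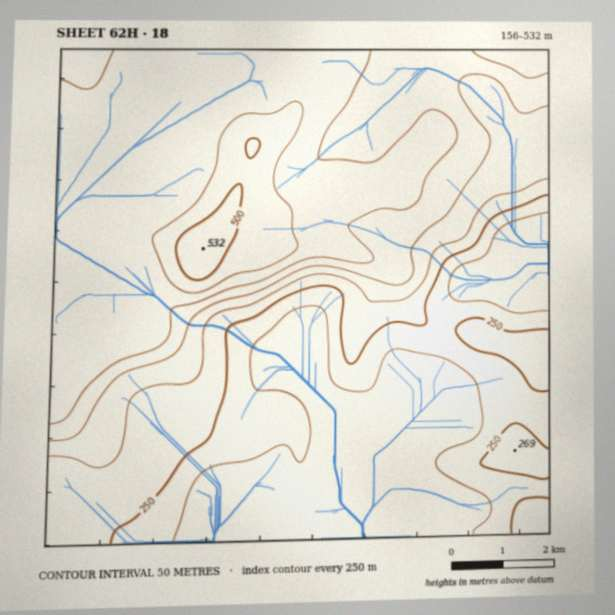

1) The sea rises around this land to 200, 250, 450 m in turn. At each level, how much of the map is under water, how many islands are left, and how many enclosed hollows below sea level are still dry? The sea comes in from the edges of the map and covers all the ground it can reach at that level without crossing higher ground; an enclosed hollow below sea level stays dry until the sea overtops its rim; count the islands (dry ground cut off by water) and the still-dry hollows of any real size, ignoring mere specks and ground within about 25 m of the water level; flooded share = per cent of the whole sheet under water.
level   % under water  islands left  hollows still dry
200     20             0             0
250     33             0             0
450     93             1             0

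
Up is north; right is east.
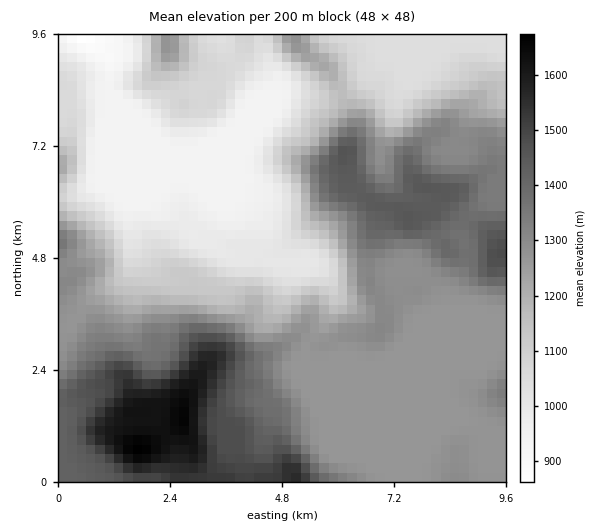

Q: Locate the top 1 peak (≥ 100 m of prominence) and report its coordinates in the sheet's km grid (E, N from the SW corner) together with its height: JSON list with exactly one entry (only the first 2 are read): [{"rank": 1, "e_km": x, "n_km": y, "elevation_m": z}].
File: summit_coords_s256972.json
[{"rank": 1, "e_km": 1.74, "n_km": 0.69, "elevation_m": 1677}]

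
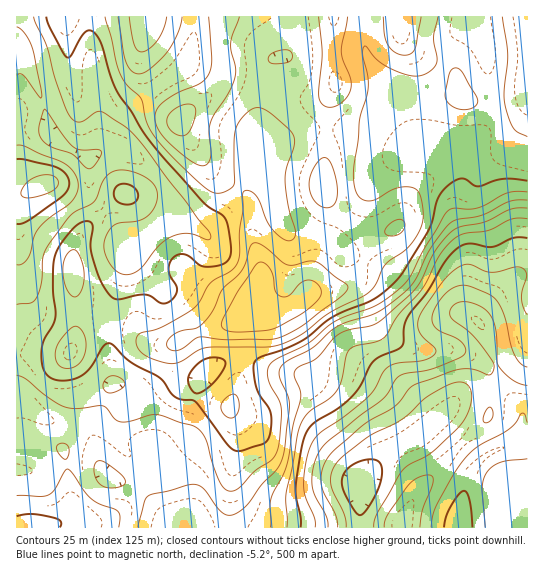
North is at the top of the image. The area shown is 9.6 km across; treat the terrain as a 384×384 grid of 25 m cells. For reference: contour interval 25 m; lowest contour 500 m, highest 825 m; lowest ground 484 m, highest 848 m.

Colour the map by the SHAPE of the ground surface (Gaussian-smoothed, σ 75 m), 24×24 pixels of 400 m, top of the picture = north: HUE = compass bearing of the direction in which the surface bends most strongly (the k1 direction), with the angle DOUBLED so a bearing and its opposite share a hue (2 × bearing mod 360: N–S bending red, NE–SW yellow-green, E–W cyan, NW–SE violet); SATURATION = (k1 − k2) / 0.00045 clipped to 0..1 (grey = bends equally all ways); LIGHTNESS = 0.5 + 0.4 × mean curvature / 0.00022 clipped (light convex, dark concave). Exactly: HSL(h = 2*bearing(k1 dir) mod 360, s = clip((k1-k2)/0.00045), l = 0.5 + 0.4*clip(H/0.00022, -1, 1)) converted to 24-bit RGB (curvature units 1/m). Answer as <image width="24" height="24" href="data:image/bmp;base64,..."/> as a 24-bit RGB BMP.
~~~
<image width="24" height="24" href="data:image/bmp;base64,Qk32BgAAAAAAADYAAAAoAAAAGAAAABgAAAABABgAAAAAAMAGAAATCwAAEwsAAAAAAAAAAAAAoazYo37ZtIS9iK/Lv5jRr2unTlRvcXFYWEhfwJhAk7VBdLRmn7OPearKvMjcGwDQABSa7Nnc9NG3gV5KFiZILS113OOUa3iIiohNZz9U0d2PSJqJh0Ff2C1iqVCRfGabOT9yxJ97wc6Db59Ced8jMJtDb4hDLhA2DiQ0oK9P+sXB2YCVFz1cHT5/4t+rhmiPeXNSWGVRzOhfXTBFXjExmK5VfaOwplavWkCXqb2B1auUvmVZqPdtMWtaUzsoGxUgJVVKKJNRscuE+q7PtDLMAGVts9a5lInTdIhpaZajzMyPajN8ZqWecbh8c0pkildtVW2dsG9Nxp5v1K2e6fjTLhhffzhiQ2lvK4BtJphNMosxpE9o+6XIHIpRFVsFbGskmKrFTVinr2dGjkePp4ltjXdPUVVpcZdaWStSw8FWkcaFwtmk89ObMwxJjE1oe5VhNWZXPYM3K3guJ2tBt0iU/p/TXsa7M36VhDAmjUYvpaVhXZucco+ts5C+hkqloXJqJWHOw+TdnsSlnNKy8J/CcQG+q360sIupUneZVrCTTZaEO3RTIVFBw4dY47ehPzFpZzplvahbe60nM50+S3Zpg0M+jkNXjdKFI5StoGyz4MyhXbpKqz5rmhjAvqDFtZTGj4u+XHOndzhHZHQwGzwlOYgl3IlGmTRhPGPL2mve8eTaMr+oOyRakjs/oqtKxvIPETcPHEIP+sgar1kAMSsCFjAKebBSnG+GuExVdSlMvEW0mInRNIO5H/+6XSKvz3iFTFmVUIPE8eLasljUHxKcm73ZlJP0+NP3wCj0oDIUcnYIz04W3IZ0C7sKAEkKSkkorlFHdMjSfd33mar10tL5Sl3rSwZt2dKkZYeZO1lr7NZYtkdrMEidfsSKLJuQx2+kwkb/7Mz/5s/8z9f34Mb1+NPphiZYCikMR6UOVtINH28SFVcVdHYqPAkfTCZZzNyOe1aRjDCN5eltXqxiN4WwhrSXflBsOlw1bUpaZ5F50KiTw8qAeT/M+snr8cz/wJ7/hcbmss9CNYsYEVAhJSQTVC1BN66Em8iJKnE4ZSqP+vjRXtKcN2uRb1CCwUJ/e5FTJbaZS6zd73bR7M6tIV6fuK/NqZPSwHDv6rXw9Lbz6s7OFV2YFip6V3irS72BVKNgMs+gC0ij+vjRfrZdOi9RRldcaVqjw9TSUryuEBkjf1IY8/zPKCqKrpBRpUM+bEFPzl5PvlpM/NaiIz5gEzJPS2qBkK9uS2pZqeEyADEz+9a54l5SMDFFTW9FL4tMn71Qjy83Ig4rcfBe0PBSVyhDf3ZBlFhAfmGConm12ZvK9trVz1HKDBUnJ1cdXbE7VVFt4bZ5AzYUAG8Y/465wh6aeLFJLZpebWc8ghwrK31Ka+9LsoRJdEl7llNeoLJWT8ijU32wuJG88NLU8HPplgDXxs9+MJErIjMe0I/T77XZAMeCBCRP567V3efuQi7SWxVZtGM8edyWTMqKmWiEY0iEqWir0+W9PqmVRldic5Vm0JeA3DSONh655cnp4H3sXCu6hqnd1uP10Kj/AAdNlN6SzGJvWAA4cxM4ou+Vc9SWVIiPgGR/UV2LcpKr6ee5ekyITnF3U5dkmX5ryWurY0+4mXCkymG7iHLTmttQe2wUUAAGTGQmZoYbMgQJVAQllOmKsvW8bZ6rU1F7bm15YoF/U4p128iHm1WQaYCEYX1ZZnFUhXhcjWRvaGCFqoSpfoWl3tYXNA4nzGU4WJxee0pqSQ9qmKrd2PXWdMpoWVJnXll0cG96endvWHhVycdIinRdi26Pj21zb29genBahXtUTXpRYIhinWlfy7+VPxB32NedXWW1djucJXevgffd79zn5JXFiVqJSnh6Z21/fW6Ig2uZxpZlZaxFR3yEpXWiiGugeHKgkouogaKvQFKUtHh3xEpHWBlxzOugSTiUlB+TmN5VB6MgP5co2E6F5IuqUn2cUW2XdJGkUkqk2pehttm4MlmWe1h4lH9gaYeRhqGGdaqqTS6Ov6qQmzuNejSZ2/KiKRdYhC2h9ezFO6dBJnU/R1o52sF+k3evSmGAbH5pSD5owtuGxcl5diCAiC00gMY6PaeJfK2Hcl6OPjRtvr15YSldoX9A4vGEFA5AQViK9eDDyMuMM4eKMUdy09x9imVVbVhrX3ZfQUhv4eJ3pK4+PBJp0o+mquWsO4uaYI99i1GETz5wtb12Mh6JlMuq3eaxEgp+RG+i49ql4t68SGynHCpx28yNdGSVaWqWcoSXNz2A28+MpcxkCQxX18uQ3NmaTGB9TnF0aVV4X02Er7t8"/>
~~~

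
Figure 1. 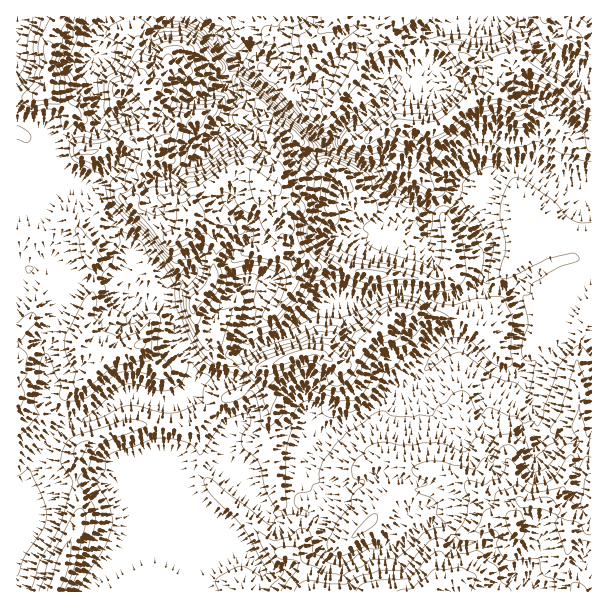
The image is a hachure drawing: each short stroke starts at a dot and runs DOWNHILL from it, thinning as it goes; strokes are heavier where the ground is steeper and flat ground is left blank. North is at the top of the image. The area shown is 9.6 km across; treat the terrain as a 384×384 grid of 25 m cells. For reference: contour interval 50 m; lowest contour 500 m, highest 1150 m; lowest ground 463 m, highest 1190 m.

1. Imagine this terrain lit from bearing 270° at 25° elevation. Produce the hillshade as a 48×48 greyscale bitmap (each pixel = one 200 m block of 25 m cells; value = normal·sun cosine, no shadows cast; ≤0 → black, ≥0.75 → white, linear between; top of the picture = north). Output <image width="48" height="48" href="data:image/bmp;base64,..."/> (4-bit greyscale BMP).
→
<image width="48" height="48" href="data:image/bmp;base64,Qk32BAAAAAAAAHYAAAAoAAAAMAAAADAAAAABAAQAAAAAAIAEAAATCwAAEwsAABAAAAAAAAAAAAAAABEREQAiIiIAMzMzAERERABVVVUAZmZmAHd3dwCIiIgAmZmZAKqqqgC7u7sAzMzMAN3d3QDu7u4A////AM3WFYmIiZiJmpisy5iJqpiamIh3d4mrqL3ZI3iZmYiJmZiby4eKqpmrqYd2aJqqmbzbQliJmIiImZm8qXaKupm8qZh3iZmpiKvcc0eIiIiIiJvcllmoiZq8qImJuYmqiJnNlEaIiIiIiZuoqGm6h4mrqJqauXiqh4m9tkZ4iIiIiap4qXm7mIiZmru6uWiqh4msx0Z4iIiJmpeJmJqrqYiJmqu7qXmXeImrt1aIiIiZqYiZiZmqqpiJmqu6upl2ipmqp2eIiIiZmImpeJmqqqmZmauZqHiXm5mql2eIiImZiImpeJmqmZmZmamJqGipm4mqp1eIiImYiJmoeJqqqZmZmIiap1i7mXirt0aIiImYiJqoeJmqqpiZiHmqplm7mHebuWZ3eImYiaqXaImqqZiJiImZl2i7qnd4mqmHeJmHeJqnZ4iaqYiJiJmJl3q7qGd3iJqpiImYeIu3R5mImYiImZiIiIq7qFZ5h3iYiImZqXvHRoqYZ5iJmZiIiIq8qEWKp1aImYiauoq3V5qXVHiZmZiIiJq8qFWLuVRomXeJmr22V6yVRFeJmZh3iJu7p1WLuoZomWWKus7HVZulE1d4mZh4iKu7l2aLupiHZVetpnzcp4llQ1ZmeZiaiJmrp2ebuYiaYlndhFiru6ZHlUZVaImpaKmKqGeauXeKhFvsdFdnm6hoy3REV4qoZ6mJmYd5uXd4lm3pdlmkN5iJzbZVVnmId5qZmah4qnZ4iK/lZ1nYI2iJrMpiNoiYeKmZmamImnV4ib/3JWm7YSaImal1aJmYeamZmZmYmYZ4mL7sQVm8ohV5mHeYh2eImamZmYmZmXaJmcu+cmisxUVZqWZmeHV6qImZmJmZq4VpnNp7hoiqhlRFZmd3moZquYiJmZiZqnZ4v+dYl6uYdAFWd4iIm4ZquYiImZiZqXd67+dHhnq5YANneIiHq4V7uYiImYmamHed/bp2d3m6UARmeIh3u2WbqZiIiImZmYneybyGZ4qpYQFGd3d3qlm6qZiIiImZma38ibqGaKqYUQFHdlV5mKupqYiIiIiZmb7rmYmpiKqXQRFXU0m6hYuZqYiIiIiZmbzMhnmruZqGQiNVM6yoZYqpmYeImYiZq5jOtURr3Kh3MTVCStuXZmeZqYiZmYib7IadyDEnzciHABN8yZqIZGeJiJmZqoibyYvKiEE1nNu2EAX/yHqYYkeJmIiZqomahp3Kh3MzW+61AHuczLqZlBR4mHiZmpibglu8t3dTKtqSCutWrNuYmmJXqFaJvLl3Qn3MyDNnRrtArtyGaLqYm8lnlyOc3dxxE6/bpkIkR9kq2syoZ4qYit26YifMh92RBL7cllMiGKfMqrvLdnmZmrzbdFq2WO+QBpvel4UhAq7Ku6islniJit26h4ZWid+gBYrdmZUxA82r3KiLyGd4nOp5mFR5me+xA4q7iaYgPJrLzamZunZorJZ5umeqmN7EAnqpZXYRrrqpvbmJqoZmiYiJuqu6hs3YEVipYiNcy6maq9yXmpdlZ4iIrOyXdg=="/>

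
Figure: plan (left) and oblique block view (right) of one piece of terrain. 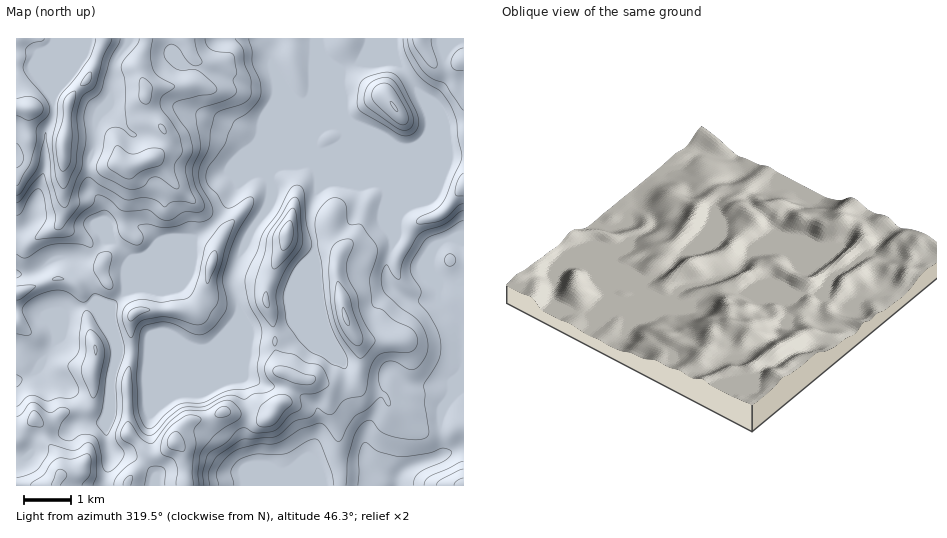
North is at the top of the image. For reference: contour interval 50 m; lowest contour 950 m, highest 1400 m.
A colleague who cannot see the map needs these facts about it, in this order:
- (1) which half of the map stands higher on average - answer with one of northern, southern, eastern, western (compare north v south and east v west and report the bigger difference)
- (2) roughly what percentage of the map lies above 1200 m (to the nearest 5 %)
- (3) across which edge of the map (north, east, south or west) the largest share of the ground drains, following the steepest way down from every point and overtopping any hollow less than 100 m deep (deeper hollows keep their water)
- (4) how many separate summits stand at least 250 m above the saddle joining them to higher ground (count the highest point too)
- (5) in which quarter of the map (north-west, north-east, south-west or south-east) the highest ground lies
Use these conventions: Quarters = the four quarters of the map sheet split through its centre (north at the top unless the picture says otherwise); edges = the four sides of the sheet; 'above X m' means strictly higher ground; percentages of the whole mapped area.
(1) The western half stands higher on average than the eastern half.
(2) Roughly 25 % of the ground is higher than 1200 m.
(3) Most of the ground drains across the eastern edge.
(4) Counting only tops that stand 250 m proud, the map has 1 summit.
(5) The highest ground is in the north-west quarter.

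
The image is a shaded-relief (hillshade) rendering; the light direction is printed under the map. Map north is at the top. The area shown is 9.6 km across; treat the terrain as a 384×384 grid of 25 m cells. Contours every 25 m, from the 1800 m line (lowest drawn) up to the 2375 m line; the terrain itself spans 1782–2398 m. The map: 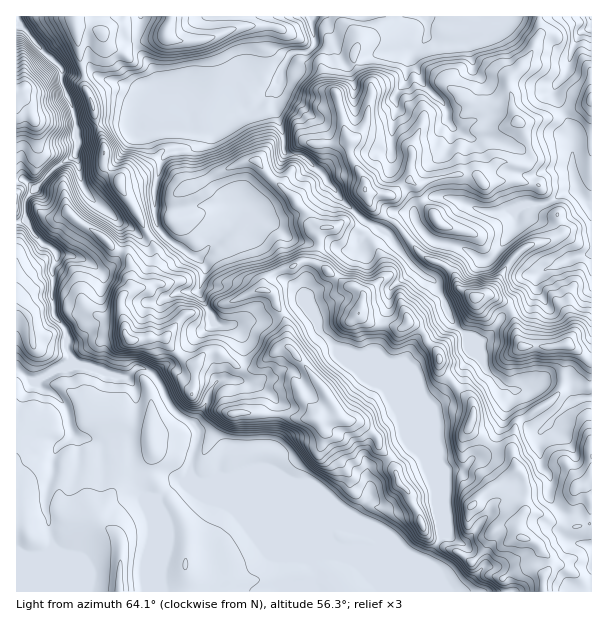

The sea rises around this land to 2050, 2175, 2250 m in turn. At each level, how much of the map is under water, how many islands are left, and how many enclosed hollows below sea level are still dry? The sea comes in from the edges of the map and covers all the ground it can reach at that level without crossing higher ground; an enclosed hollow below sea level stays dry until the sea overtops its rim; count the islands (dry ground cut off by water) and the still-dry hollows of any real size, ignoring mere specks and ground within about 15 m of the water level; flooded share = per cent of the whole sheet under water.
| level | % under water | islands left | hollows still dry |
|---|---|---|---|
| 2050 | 23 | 1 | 0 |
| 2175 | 68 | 1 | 0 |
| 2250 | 84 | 1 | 0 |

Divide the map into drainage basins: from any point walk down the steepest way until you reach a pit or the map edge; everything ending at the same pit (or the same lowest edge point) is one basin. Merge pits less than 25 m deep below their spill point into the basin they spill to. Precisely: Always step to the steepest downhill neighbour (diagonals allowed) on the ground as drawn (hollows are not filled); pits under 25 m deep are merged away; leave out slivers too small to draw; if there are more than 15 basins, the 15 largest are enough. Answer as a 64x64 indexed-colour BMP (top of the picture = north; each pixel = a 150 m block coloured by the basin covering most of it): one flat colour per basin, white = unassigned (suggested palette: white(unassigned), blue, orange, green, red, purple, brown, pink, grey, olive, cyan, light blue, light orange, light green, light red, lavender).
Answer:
<image width="64" height="64" href="data:image/bmp;base64,Qk12CAAAAAAAAHYAAAAoAAAAQAAAAEAAAAABAAQAAAAAAAAIAAATCwAAEwsAABAAAAAAAAAA////ALR3HwAOf/8ALKAsACgn1gC9Z5QAS1aMAMJ34wB/f38AIr28AM++FwDox64AeLv/AIrfmACWmP8A1bDFABERERERERERERERERERERERERERERERERERERERFVVVEREREREREREREREREREREREREREREREREREREREVVVURERERERERERERERERERERERERERERERERERERERVVVRERERERERERERERERERERERERERERERERERERERFVVVEREREREREREREREREREREREREREREREREREREREVVVUREREREREREREREREREREREREREREREREREREREVVVVRERERERERERERERERERERERERERERERERERERFVVVVVEREREREREREREREREREREREREREREREREREREVVVERURERERERERERERERERERERERERERERERERERERVRERERERERERERERERERERERERERERERERERERERERERERERERERERERERERERERERERERERERERERERERERERERERERERERERERERERERERERERERERERERERERERERERERERERERERERERERERERERERERERERERERERERERERERERERERERERERERERERERERERERERERERERERERERERERERERERERERERERERERERERERERERERERERERERERERERERERERERERERERERERERERERERERERERERERERERERERERERERERERERERERERERERERERERERERERERERERERERERERERERERERERERERERERERERERERERERERERERERERERERERERERERERERERERERERERERERERERERERERERERERERERERERERERERERERERERERERERERERERERERERERERERERERERERERERERERERERERERERERERERERERERERERERERERERERERERERERERERERERERERERERERERERERERERERERERERERERERERERERERERERERERERERERERERERERERERERERERERERERERERERERERERERERERERERERERERERERERERERERERERERERERERERERERERERERERERERERERERERERERERERERERERERERERERERERERERERERERERERERERERERERERERERERERExEREREREREREREREREREREREREREREREREREREREREzERERERERERERERERERERERERERERERERERERERERETMRERERERERERERERERERERERERERERERERERERERERMxEREREREREREREREREREREREREREREREREREREREREzERERERERERERERERERERERERERERERERERERERERETMRERERERERERERERERERERERERERERERERERERERERMxEREREREREREREREREREREREREREREREREREREREREzERERERERERERERERERERERERERERERERERERERERETMRERERERERERERERERERERERERERERERERERERERERMxEREREREREREREREREREREREREREREREREREREREREzERERERERERERERERERERERERERERERERERERERERETMREREREREREiERERERERERERERERERERERERERERERMxERERERERESIhERERERERERERERERERERERERERERMzERERERERESIiERERERERERIREREREREREREREREREzMRERERERERIiIREREREREREiIhEREREREREREREREzMxERERERERIiIREREREREREiIiIRERERERERERERETMzEREREREREiIiEREREREREiIiIiERERERERERERETMzMREREREREiIiIREREREREiIiIiIiIRERERERERERMzMxERERERESIiIiIREREREiIiIiIiIiEhERERMRETMzMzERERERESIiIiIiIREREiIiIiIiIiIiIiIiIzMzMzMzMRERERESIiIiIiIiIhEiIiIiIiIiIiIiIiIiMzMzMzMxERERERIiIiIiIiIiIiIiIiIiIiIiIiIiIiIiIjMzMzEREREREiIiIiIiIiIiIiIiIiIiIiIiIiIiIiIiMzMzMRERERESIiIiIiIiIiIiIiIiIiIiIiIiIiIiIiIzMzMxERERESIiIiIiIiIiIiIiIiIiIiIiIiIiIiIiIzMzMzERERERIiIiIiIiIiIiIiIiIiIiIiIiIiIiIiIkQzMzMREREREiIiIiIiIiIiIiIiIiIiIiIiIiIiIiIkRERDMxEREREiIiIiIiIiIiIiIiIiIiIiIiIiIiIiIiREREREERERESIiIiIiIiIiIiIiIiIiIiIiIiIiIiIiJEREREQRERERIiIiIiIiIiIiIiIiIiIiIiIiIiIiIiIkRERERBEREREiIiIiIiIiIiIiIiIiIiIiIiIiIiIiIiREREREEREREiIiIiIiIiIiIiIiIiIiIiIiIiIiIiIiIkREREQRERESIiIiIiIiIiIiIiIiIiIiIiIiIiIiIiIiJERERBERERIiIiIiIiIiIiIiIiIiIiIiIiIiIiIiIiIiREREEREREiIiIiIiIiIiIiIiIiIiIiIiIiIiIiIiIiJEREQRERESISIiIiIiIiIiIiIiIiIiIiIiIiIiIiIiIkRERBERERERESIiIiIiIiIiIiIiIiIiIiIiIiIiIiIiRERE"/>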